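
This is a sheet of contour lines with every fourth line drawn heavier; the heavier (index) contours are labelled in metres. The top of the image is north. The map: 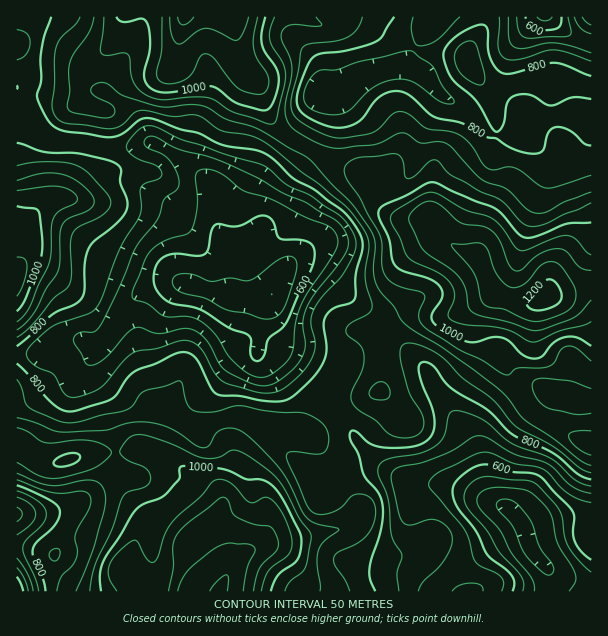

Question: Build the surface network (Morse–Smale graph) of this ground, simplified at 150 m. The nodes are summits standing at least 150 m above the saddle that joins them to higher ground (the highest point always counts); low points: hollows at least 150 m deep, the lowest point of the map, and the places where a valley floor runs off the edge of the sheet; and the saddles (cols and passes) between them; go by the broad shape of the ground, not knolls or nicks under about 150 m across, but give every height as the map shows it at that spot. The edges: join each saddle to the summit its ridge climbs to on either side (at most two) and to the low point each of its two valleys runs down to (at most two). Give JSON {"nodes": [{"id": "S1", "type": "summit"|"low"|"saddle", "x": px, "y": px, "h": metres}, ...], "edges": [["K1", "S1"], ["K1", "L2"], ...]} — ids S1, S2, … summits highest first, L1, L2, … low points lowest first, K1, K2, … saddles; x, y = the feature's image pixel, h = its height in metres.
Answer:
{"nodes": [
{"id": "S1", "type": "summit", "x": 546, "y": 297, "h": 1222},
{"id": "S2", "type": "summit", "x": 191, "y": 591, "h": 1194},
{"id": "S3", "type": "summit", "x": 185, "y": 17, "h": 1169},
{"id": "S4", "type": "summit", "x": 17, "y": 278, "h": 1085},
{"id": "L1", "type": "low", "x": 510, "y": 510, "h": 437},
{"id": "L2", "type": "low", "x": 272, "y": 294, "h": 500},
{"id": "L3", "type": "low", "x": 545, "y": 17, "h": 537},
{"id": "L4", "type": "low", "x": 17, "y": 591, "h": 551},
{"id": "K1", "type": "saddle", "x": 152, "y": 575, "h": 1056},
{"id": "K2", "type": "saddle", "x": 116, "y": 452, "h": 949},
{"id": "K3", "type": "saddle", "x": 306, "y": 146, "h": 913},
{"id": "K4", "type": "saddle", "x": 335, "y": 399, "h": 829},
{"id": "K5", "type": "saddle", "x": 17, "y": 354, "h": 782},
{"id": "K6", "type": "saddle", "x": 447, "y": 578, "h": 690}],
"edges": [["K1", "S2"], ["K1", "L1"], ["K1", "L4"], ["K2", "S2"], ["K2", "L2"], ["K2", "L4"], ["K3", "S1"], ["K3", "S3"], ["K3", "L2"], ["K3", "L3"], ["K4", "S1"], ["K4", "S2"], ["K4", "L1"], ["K4", "L2"], ["K5", "S2"], ["K5", "S4"], ["K5", "L2"], ["K6", "S1"], ["K6", "S2"], ["K6", "L1"]]}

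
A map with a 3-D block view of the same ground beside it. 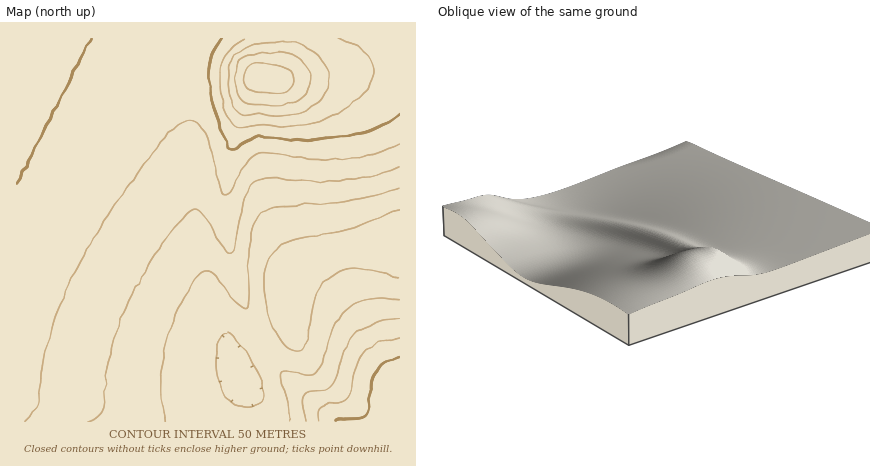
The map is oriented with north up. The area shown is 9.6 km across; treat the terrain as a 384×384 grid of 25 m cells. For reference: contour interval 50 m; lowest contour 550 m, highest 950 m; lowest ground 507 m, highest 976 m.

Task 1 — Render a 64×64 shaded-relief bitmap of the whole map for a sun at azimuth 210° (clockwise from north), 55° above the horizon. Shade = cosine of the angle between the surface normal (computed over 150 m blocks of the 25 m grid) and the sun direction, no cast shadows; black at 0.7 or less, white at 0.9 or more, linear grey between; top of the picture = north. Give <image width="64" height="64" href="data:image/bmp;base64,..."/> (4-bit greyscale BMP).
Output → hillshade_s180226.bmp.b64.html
<image width="64" height="64" href="data:image/bmp;base64,Qk12CAAAAAAAAHYAAAAoAAAAQAAAAEAAAAABAAQAAAAAAAAIAAATCwAAEwsAABAAAAAAAAAAAAAAABEREQAiIiIAMzMzAERERABVVVUAZmZmAHd3dwCIiIgAmZmZAKqqqgC7u7sAzMzMAN3d3QDu7u4A////AJmZqqqqqqqZmYiIiIiIiIiIiIiIiJmrzNy5dURXiaqqmZmaqqqpmZmYiIiIiIiIiIiIiIiImavNy6hlRWiaqquZmZmZmZmZiIiIiIiIiIiIiIiIiImavMy6hlRWiaqqq4iJmZmZmIiIiIiIiIiIiIiIiIiImavMy6dlRWiaqqqqiIiIiIiIiIiIiIiIiIiIiIiIiImavMy5dURWiaqqqqqIiIiIiIiIiIiIiIiIiIiIiIiIiavMy5dURXiaqqqqqoiIiIiIiIiIiIiIiIiIiIiIiIiavMy5dURXiaqqqqmZiIiIiIiIiIiIiIiIiIiIiIiIiZq8y6dURXiZqqqpmYiIiIiIiIiIiIiIiIiIiIiIiIiZq8zKhkRWiZqqqZmIh4mZmIiIiIiIiIiIiIiIiIiIiJq8zLhkRWiZqqqZmId3mZmZmZmIiIiIiIiIiIiIiIiJmrzLl1RWeZqqqZiHd2aZmZmZmZmYiIiIiIiIiIiIiJmrzMp1RWeJqqqZiHdmZpmZmZmZmZmZiIiIiIiIiIiImavMuWVFeJqqqZmId2ZVmZmZmZmZmZmZmIiIiIiIiImavMynVFaJmqqpmId2ZVWZmZmZmZmZmZmZmZiIiIiImZq8y5ZVZ5mqqpmYh3ZlVZmZmZmZmZmZmZmZmZmZiJmZq8zKdVV4mqqqmYh3ZmVVmZmZmZmZmZmZmZmZmZmZmZmrzLllVnmaqqmZiHdmZlWZmZmZmZmZmZmZmZmZmZmZmrzMqGVXiZqqqZmId3ZmVZmZmZmZmZmZmZmZmZmZmZmavMunVWeJqqqZmIh3dmZVmZmZmZmZmZmZmZmZmZmZmaq8y5ZVaJmqqZmYiHd2ZlWZmZmZmZmZmZmZmZmZmZmZq8zKhlZ4maqpmZiId3ZmVZmZmZmZmZmZmZmZmZmZmZmrzMp1VniZqZmZiId3ZmVVmZmZmZmZmZmZmZmZmZmZmqvMuXVXiZmZmZmIh3dmZVWZmZmZmZmZmZmZmZmZmZmavMy4ZWeJmZmZmIiHd2ZlVZmZmZmZmZmZmZmZmZmZmZq8zKhlZ4mZmZmYiId3ZmVVmZmZmZmZmZmZmZmZmZmZqrzLp2VomZmZmZmIiHd2ZmWZmZmZmZmZmZmZmZmZmZmqvMuXZniZmZmZmZiIh3dmZpmZmZmZmZmZmZmZmZmZmau8y5dmeJmZmZmZmYiId3d3mZmZmZmZmZmZmZmZmZmZq8zKhmZ4maqqqpmZmYiIh3eZmZmZmZmZmZmZmZmZmZmrzMqGZ4maqqqqqqmZmYiIiJmZmZmZmZmZmZmZmZmZmqvMuoZniaqqqqqqqqmZmZmZmZmZmZmZmZmZmZmZmZmaq8y6dmeJqqqqqqqqqqqqqZqZmZmZmZmZmZmZmZmZmZqrzLl2aJqqq7u7u7uqqqqqqpmZmZmZmZmZmZmZmZmZmqvMuXZ4mqu7u7u7u7u7u7u7mZmZmZmZmZmZmZmZmZmaq8y5dniaq7u7u7u7u7u7u7uZmZmZmZmZmZmZmZmZmZqrzLl3eaq7u7u7u7u7u7u7u5mZmZmZmZmZmZmZmZmZmqvLuYeJqru7vMzMzMzMzLu7mZmZmZmZmZmZmZmZmZmaq7u5h4mru7vMzMzMzMzMzLuZmZmZmZmZmZmZmZmZmZqru7mIiau7vMzMzMzMzMzMy5mZmZmZmZmZmZmZmZmZmqu7uoiJq7vMzMzMzMzMzMzMmZmZmZmZmZmZmZmZmZmaq7u6mJqrvMzMzMzMzMzMzMuZmZmZmZmZmZmZmZmZmZqru7qYmrvMzMzMzMzMzMzMu5mZmZmZmZmZmZmZmZmZmqu8u5mau8zMzMzMzMzMzMu7mZmZmZmZmZmZmZmZmZmaq7zLqZq8zMzMzMzMzMzMu7uZmZmZmZmZmZmZmZmZmZqrvMuqq8zd3d3MzMzMzMu7u5mZmZmZmZmZmZmZmZmZmqvMzLqrzd3d3dzMzMzMu7u7mZmZmZmZmZmZmZmZmZmaq8zMy7zd7u3d3czMzLu7u7uZmZmZmZmZmZmZmZmZmZqrzN3MzN7u7u3dzMzLu7u7u5mZmZmZmZmZmZmZmZmZqqvN3d3d7v/u7d3MzLu7u7uqmZmZmZmZmZmZmZmZmZmqu83u7t7v//7t3My7u7u7uqqZmZmZmZmZmZmZmZmZmaq8ze7+7v///u3cy7u7u6qqqpmZmZmZmZmZmZmZmZmZqrzd7//////+3cy7u7qqqqqqmZmZmZmZmZmZmZmZmZqqvN7v/////+7cu7qqqqqqqqqZmZmZmZmZmZmZmZmZmqq83e/////+7cuqqqqqqqqpmZmZmZmZmZmZmZmZmZmaqrzd7v/+7u3MupmZmZmZmZmZmZmZmZmZmZmZmZmZmZqqvM3e7u3dzLqYiIiImZmZmZmZmZmZmZmZmZmZmZmZmqq7zN3dzLuqmHd3d3iImZmZmZmZmZmZmZmZmZmZmZmZqqu8zMy6mYh2ZVVmd4iIiIiImZmZmZmZmZmZmZmZmZmqq7u7uph2ZVRERFZneIiIiIiZmZmZmZmZmZmZmZmZmZqqqqmHZERDMzM0RWd3iIiIiJmZmZmZmZmZmZmZmZmZmaqql2QhEiIiIjNFZneIiIiImZmZmZmZmZmZmZmZmZmZmZmGQhABEREiM0Vmd3iIiHeZmZmZmZmZmZmZmZmZmZmZmHZCERERESI0RWZ3d3d3d5mZmZmZmZmZmZmZmZmZmZmYdkMhERESIzRVZnd3d3d3"/>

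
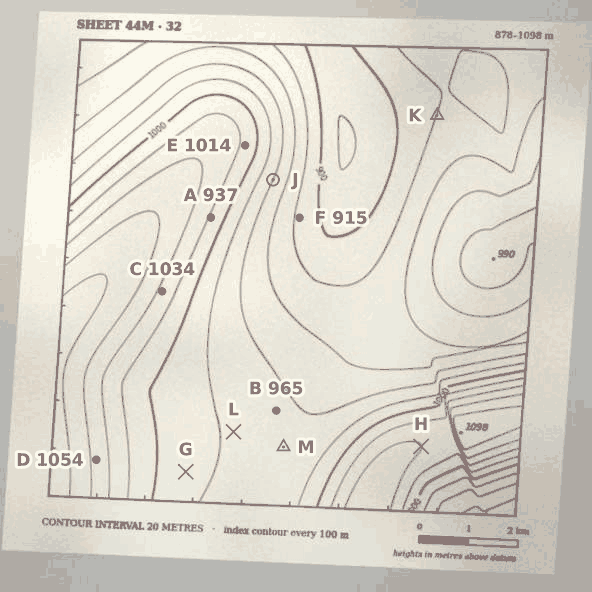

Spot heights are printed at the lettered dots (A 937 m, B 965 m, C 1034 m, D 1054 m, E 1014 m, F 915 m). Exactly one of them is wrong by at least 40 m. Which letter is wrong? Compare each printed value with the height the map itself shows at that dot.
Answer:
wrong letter A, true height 1017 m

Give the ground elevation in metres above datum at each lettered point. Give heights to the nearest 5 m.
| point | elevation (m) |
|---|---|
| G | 985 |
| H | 1040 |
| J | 960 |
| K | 920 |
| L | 975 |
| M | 965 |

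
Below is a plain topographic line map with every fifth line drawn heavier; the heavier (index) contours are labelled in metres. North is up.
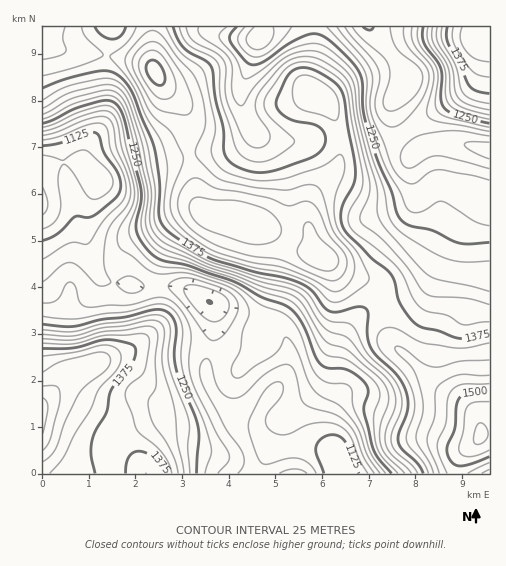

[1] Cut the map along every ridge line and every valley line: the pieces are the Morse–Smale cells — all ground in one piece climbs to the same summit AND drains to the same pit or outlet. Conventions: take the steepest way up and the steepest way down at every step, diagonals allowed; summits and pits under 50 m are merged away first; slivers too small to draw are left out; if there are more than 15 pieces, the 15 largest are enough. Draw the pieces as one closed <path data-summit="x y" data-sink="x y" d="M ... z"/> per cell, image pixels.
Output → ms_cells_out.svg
<path data-summit="43 410" data-sink="338 464" d="M158 340l-16 2-18 11-52 19-30 31 1 71 44 0 21-5 22 0 13 5 116-1 12-24-7-7-10-20-13-4-12-7-17-19-7-20 5-22-11-4z"/><path data-summit="239 218" data-sink="368 27" d="M393 101l-8 18-6 6-39 11 1 18-4 13-22 24-6 11-2 10 1 14 10 29 24 16 31 12 6 7 7 14 21-7 16-10 6-7 18-39 19-31 8-7 16-1 0-52-33-7-15 0-12 2-12 7-20-29-5-11z"/><path data-summit="480 436" data-sink="338 464" d="M384 304l-23 10-13 16-7 15-3 11 0 35-10 26 0 17 8 23-11-7-13-4-42 4-10 24 196-1 4-15 21-22-1-15-4-7-12-12-31-18-22-24-18-15-3-7-3-26z"/><path data-summit="155 72" data-sink="43 204" d="M151 26l-109 1 1 144 10-6 18-4 14 5 11 13 7 0 32-14 54-10-2-42-4-7-20-20-10-19z"/><path data-summit="155 72" data-sink="260 37" d="M312 26l-160 1 1 40 10 19 20 20 4 7 3 41 35-3 11-4 11-7 7-9 11 7 21 4 14 0 40-7-10-28-16-13-7-10 6-28z"/><path data-summit="43 410" data-sink="43 204" d="M71 161l-18 4-11 6 1 232 29-31 52-19 15-10 13-12 7-16-2-29-25 0-25-4-5-3-9-11-5-16-5-29 14-44-12-13z"/><path data-summit="239 218" data-sink="338 464" d="M267 228l-2 0 13 13 2 8-10 51-9 22 16 6 9 10 2 8 0 18-7 18-21 30-2 5 0 13 6 12 7 8 41-4 13 4 9 5-6-21 0-17 10-26 0-35 4-14 8-16 11-12 24-11-6-13-6-7-31-12-47-30z"/><path data-summit="480 436" data-sink="368 27" d="M489 202l-11 0-12 8-19 31-18 39-6 7-16 10-22 7 3 28 5 13 18 15 22 24 31 18 12 12 5 10 0 10 9-1z"/><path data-summit="489 42" data-sink="368 27" d="M475 26l-105 1 38 51-2 7-13 16 0 11 8 17 17 23 12-7 12-2 15 0 33 6 0-106-13-4z"/><path data-summit="239 218" data-sink="260 37" d="M254 131l-7 9-11 7-11 4-36 4 6 23 1 19 5 12 10 6 26 2 27 10 31 14 23 15-11-36 1-15 7-14 22-24 4-13-1-18-54 6-21-4z"/><path data-summit="239 218" data-sink="43 204" d="M188 156l-53 9-28 13-10 1-4 16-9 21-1 9 8 37 6 12 5 5 30 7 26 0 4-27 13-25 19-17 13-4-6-4-4-7-2-24z"/><path data-summit="239 218" data-sink="209 302" d="M207 214l-9 1-23 19-13 25-4 27 18 0 12 4 28 16 45 15 12-35 7-37-1-5-10-13-14-8-23-7z"/><path data-summit="155 72" data-sink="368 27" d="M369 26l-56 1 0 29-6 28 7 10 16 13 10 29 39-11 6-6 7-18 16-21-7-14z"/><path data-summit="480 436" data-sink="338 464" d="M264 322l-4 2-1 5 2 16-18 19-15-9-17-6-6 17 4 19 8 14 12 12 12 7 13 4 3 4 3-14 21-30 7-18 0-18-2-8-9-10z"/><path data-summit="43 410" data-sink="209 302" d="M176 286l-18 1 0 32-6 12-11 11 17-2 41 6 10 3 6-26-3-19-24-14z"/>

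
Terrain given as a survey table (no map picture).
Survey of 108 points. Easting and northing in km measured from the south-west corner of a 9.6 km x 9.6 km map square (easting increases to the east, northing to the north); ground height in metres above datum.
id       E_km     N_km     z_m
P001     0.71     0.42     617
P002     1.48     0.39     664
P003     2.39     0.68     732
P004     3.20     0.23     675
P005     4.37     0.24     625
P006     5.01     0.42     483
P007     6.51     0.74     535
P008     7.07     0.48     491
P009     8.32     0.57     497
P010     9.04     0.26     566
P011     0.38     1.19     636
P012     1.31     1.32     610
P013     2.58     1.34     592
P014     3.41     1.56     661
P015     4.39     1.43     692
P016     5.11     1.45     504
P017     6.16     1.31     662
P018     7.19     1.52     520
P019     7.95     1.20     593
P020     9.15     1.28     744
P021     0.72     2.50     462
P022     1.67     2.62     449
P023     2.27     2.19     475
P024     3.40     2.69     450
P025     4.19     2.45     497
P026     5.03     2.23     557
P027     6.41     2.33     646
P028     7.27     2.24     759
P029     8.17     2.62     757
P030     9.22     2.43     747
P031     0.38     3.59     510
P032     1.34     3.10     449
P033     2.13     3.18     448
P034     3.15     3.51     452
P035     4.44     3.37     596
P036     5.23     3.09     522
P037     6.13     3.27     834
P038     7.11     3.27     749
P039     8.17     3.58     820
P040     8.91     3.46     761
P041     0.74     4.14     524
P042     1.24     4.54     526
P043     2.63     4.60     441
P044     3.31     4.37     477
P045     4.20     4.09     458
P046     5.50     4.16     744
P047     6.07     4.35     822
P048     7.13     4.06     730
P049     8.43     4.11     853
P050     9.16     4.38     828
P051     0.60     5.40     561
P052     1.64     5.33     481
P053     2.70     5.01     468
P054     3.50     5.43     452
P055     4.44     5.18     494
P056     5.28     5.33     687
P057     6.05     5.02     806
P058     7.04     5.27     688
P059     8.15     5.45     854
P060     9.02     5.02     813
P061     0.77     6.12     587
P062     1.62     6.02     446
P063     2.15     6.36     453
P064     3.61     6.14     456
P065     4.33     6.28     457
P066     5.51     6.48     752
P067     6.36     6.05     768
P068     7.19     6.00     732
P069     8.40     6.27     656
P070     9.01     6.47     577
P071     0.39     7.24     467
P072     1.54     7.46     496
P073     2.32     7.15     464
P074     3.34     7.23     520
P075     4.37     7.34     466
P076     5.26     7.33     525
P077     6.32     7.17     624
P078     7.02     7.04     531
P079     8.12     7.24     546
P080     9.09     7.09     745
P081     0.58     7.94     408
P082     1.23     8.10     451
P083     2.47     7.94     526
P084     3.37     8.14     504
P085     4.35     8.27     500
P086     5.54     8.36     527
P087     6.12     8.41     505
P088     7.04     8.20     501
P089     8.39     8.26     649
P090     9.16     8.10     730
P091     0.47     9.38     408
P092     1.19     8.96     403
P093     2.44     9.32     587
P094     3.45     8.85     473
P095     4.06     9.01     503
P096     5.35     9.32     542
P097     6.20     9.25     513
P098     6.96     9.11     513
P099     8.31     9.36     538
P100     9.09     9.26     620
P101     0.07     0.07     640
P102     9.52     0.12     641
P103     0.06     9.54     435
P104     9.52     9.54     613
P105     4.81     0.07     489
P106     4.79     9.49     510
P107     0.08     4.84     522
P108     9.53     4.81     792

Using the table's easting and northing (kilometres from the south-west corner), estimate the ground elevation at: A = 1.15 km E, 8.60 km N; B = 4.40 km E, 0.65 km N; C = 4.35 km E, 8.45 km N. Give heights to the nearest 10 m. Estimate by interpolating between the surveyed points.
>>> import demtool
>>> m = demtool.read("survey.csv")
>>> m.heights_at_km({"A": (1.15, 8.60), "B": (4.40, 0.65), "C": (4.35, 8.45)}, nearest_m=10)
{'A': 440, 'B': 620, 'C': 500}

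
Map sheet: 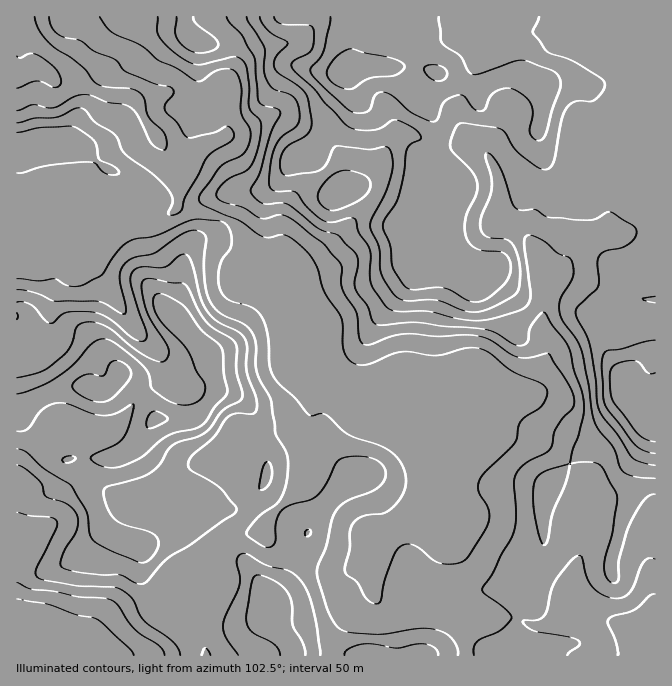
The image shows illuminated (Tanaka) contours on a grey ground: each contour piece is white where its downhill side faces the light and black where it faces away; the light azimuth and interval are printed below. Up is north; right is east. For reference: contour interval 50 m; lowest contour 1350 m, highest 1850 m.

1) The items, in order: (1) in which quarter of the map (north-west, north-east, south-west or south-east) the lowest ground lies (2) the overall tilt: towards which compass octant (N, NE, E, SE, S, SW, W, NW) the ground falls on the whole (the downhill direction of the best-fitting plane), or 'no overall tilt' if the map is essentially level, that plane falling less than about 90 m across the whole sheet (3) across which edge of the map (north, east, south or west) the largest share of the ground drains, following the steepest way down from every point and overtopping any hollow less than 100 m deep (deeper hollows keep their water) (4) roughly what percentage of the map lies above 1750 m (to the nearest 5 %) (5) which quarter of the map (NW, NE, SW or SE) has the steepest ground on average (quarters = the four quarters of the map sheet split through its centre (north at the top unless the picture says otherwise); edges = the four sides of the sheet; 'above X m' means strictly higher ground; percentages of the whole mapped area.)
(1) The lowest ground is in the north-west quarter.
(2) Overall the map slopes down towards the south-west.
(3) Most of the ground drains across the western edge.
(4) Ground above 1750 m makes up about 10 % of the sheet.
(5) The steepest ground, on average, is in the north-west quarter.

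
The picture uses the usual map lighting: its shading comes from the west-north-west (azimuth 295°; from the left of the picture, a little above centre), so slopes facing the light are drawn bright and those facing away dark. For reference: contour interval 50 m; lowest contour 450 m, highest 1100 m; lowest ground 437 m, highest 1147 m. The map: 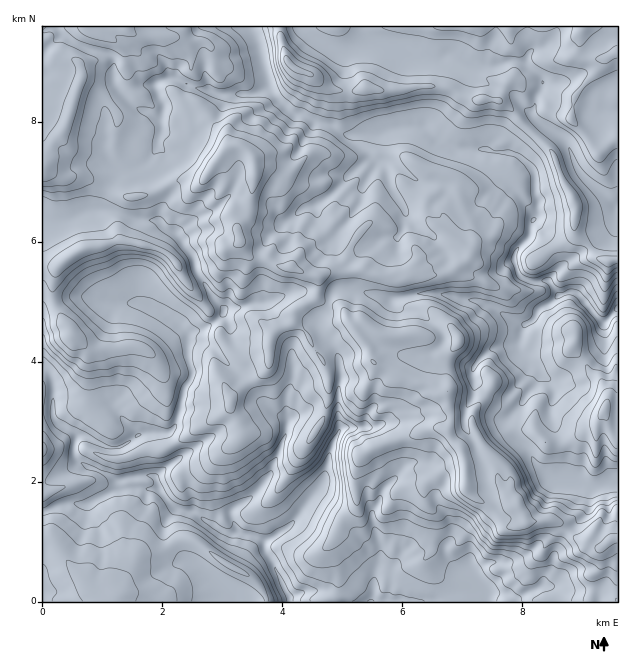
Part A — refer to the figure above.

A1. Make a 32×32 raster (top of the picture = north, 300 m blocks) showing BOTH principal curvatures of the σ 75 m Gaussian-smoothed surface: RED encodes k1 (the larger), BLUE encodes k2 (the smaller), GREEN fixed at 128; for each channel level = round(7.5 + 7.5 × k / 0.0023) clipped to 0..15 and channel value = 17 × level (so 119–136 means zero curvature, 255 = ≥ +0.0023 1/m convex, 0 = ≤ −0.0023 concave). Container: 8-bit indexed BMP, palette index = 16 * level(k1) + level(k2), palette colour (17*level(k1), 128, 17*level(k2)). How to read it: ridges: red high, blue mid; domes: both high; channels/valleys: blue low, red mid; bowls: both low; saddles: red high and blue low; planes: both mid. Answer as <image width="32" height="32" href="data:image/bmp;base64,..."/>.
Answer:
<image width="32" height="32" href="data:image/bmp;base64,Qk02CAAAAAAAADYEAAAoAAAAIAAAACAAAAABAAgAAAAAAAAEAAATCwAAEwsAAAABAAAAAAAAAIAAABGAAAAigAAAM4AAAESAAABVgAAAZoAAAHeAAACIgAAAmYAAAKqAAAC7gAAAzIAAAN2AAADugAAA/4AAAACAEQARgBEAIoARADOAEQBEgBEAVYARAGaAEQB3gBEAiIARAJmAEQCqgBEAu4ARAMyAEQDdgBEA7oARAP+AEQAAgCIAEYAiACKAIgAzgCIARIAiAFWAIgBmgCIAd4AiAIiAIgCZgCIAqoAiALuAIgDMgCIA3YAiAO6AIgD/gCIAAIAzABGAMwAigDMAM4AzAESAMwBVgDMAZoAzAHeAMwCIgDMAmYAzAKqAMwC7gDMAzIAzAN2AMwDugDMA/4AzAACARAARgEQAIoBEADOARABEgEQAVYBEAGaARAB3gEQAiIBEAJmARACqgEQAu4BEAMyARADdgEQA7oBEAP+ARAAAgFUAEYBVACKAVQAzgFUARIBVAFWAVQBmgFUAd4BVAIiAVQCZgFUAqoBVALuAVQDMgFUA3YBVAO6AVQD/gFUAAIBmABGAZgAigGYAM4BmAESAZgBVgGYAZoBmAHeAZgCIgGYAmYBmAKqAZgC7gGYAzIBmAN2AZgDugGYA/4BmAACAdwARgHcAIoB3ADOAdwBEgHcAVYB3AGaAdwB3gHcAiIB3AJmAdwCqgHcAu4B3AMyAdwDdgHcA7oB3AP+AdwAAgIgAEYCIACKAiAAzgIgARICIAFWAiABmgIgAd4CIAIiAiACZgIgAqoCIALuAiADMgIgA3YCIAO6AiAD/gIgAAICZABGAmQAigJkAM4CZAESAmQBVgJkAZoCZAHeAmQCIgJkAmYCZAKqAmQC7gJkAzICZAN2AmQDugJkA/4CZAACAqgARgKoAIoCqADOAqgBEgKoAVYCqAGaAqgB3gKoAiICqAJmAqgCqgKoAu4CqAMyAqgDdgKoA7oCqAP+AqgAAgLsAEYC7ACKAuwAzgLsARIC7AFWAuwBmgLsAd4C7AIiAuwCZgLsAqoC7ALuAuwDMgLsA3YC7AO6AuwD/gLsAAIDMABGAzAAigMwAM4DMAESAzABVgMwAZoDMAHeAzACIgMwAmYDMAKqAzAC7gMwAzIDMAN2AzADugMwA/4DMAACA3QARgN0AIoDdADOA3QBEgN0AVYDdAGaA3QB3gN0AiIDdAJmA3QCqgN0Au4DdAMyA3QDdgN0A7oDdAP+A3QAAgO4AEYDuACKA7gAzgO4ARIDuAFWA7gBmgO4Ad4DuAIiA7gCZgO4AqoDuALuA7gDMgO4A3YDuAO6A7gD/gO4AAID/ABGA/wAigP8AM4D/AESA/wBVgP8AZoD/AHeA/wCIgP8AmYD/AKqA/wC7gP8AzID/AN2A/wDugP8A/4D/AIaHl4iYl5eYhod2hfiQpMXHl4SGhoaGh3WFlaWWhbaWhpiYh4eHdoeGhMX4o4Col5eHhYeXqIZ2lKeolXR0xpWWp5iHh5iHdYT31qWQtsm4mId1hoeohnSTgYPHk6a3p6eXhoaHmJXH+KVykZGlhre4l3WGdpZ1k5botpOU1cnHloeFh5eHlaSRgJS4qINzhte2k5Z1p4VjpsjI9vi0tbejgnKVmJeloYSWg5PXl4KDpPeCx6a3o8fml+ikpoWDxrbY2KRyhHHJppeYlJHmhGCD9oaUl6eS+YWn12JidIOCtYOAw9akgqOmuKiXccXYgJT4hnWFhXP3hei2gHV1tYTpoubCsuf4w4K3yKimoPmjoPv4toaFlefGpYClx5bGtaWAk8imcoGS2JOmuMmQt/hwoJC0t8bolMVypdiEp7emkqiol4WXuKCnp8eWhHOD9ZC4pYWFdNWjtHWEt4SWt8eThpV1doa4oqaH2ISFhZbGsdqVh4an6aPEpZSmhXZ114KEpoZ1hre2cciVpNiUdceRlaa4t5bGgsXZlHWEhcW2crfIt6e32IWStpWW6IOE6IKWyIV1dsWTsIR0hae3taOi6se1yMimlXS2pobYg7WVhLamt6e3pfqlhIWGl+mks7Lol3WFhYV0dMOEt8fXpnW26ceVppTnt6eUg5O4+6Oww5RzdXV1hYPVw3Kic5XGpcWVg2KT1qOAgKK3gZDDoNG1dGR2d3aEtvWxpbd0goLFcnKTxrOwkaXW+OXhoICF49bHZYVkY2P4kMeWp7X458fGx8emt6fHuLaDoOijtZX3hef458X29tSQucnHpoW3dYaVhnWnl4aop5aQ2MWV5bV2hJWWyKaDcZWVxqd0hZaWhbeWlZWEl4eXt6STleiFdnaFdXSSg3SXhZW4t4aEhIaYlbiGdJeIh4eYp2F295WGhIWFlsjItpa2lYTGdKiFg5Z1p4SWmIeXhoemgoX5k4TIyLeWhnaGptfGhseVp5aWhIaWlpWVt7iWhqhx5rOBpqiGdXaHh4d2dOiGx6eVxqe4pYaW2LeWhYaWg3P3gLeVlqeGhoeHhod1lem4qLeluJWElpaVhISFdYV15sNwx7eGx4WGmJeFl4ekx4WXhpOAkXR0dIV2hpV1ZNajofiWh4bHhYaWlYSnuLaUxpWAgpaXloWEdGR1t9jnpJSmx3aHh6e2lZS1gsWhgJKhcLOn59Xo+Pf39+e2pbWnhHW2loaGh8iEppaUg8e3uZaA+fjog5aWdXWFhYaFlZaTloSmlpa2koKml4WnlriohYD4dIJ0hYZ2doZ2dYaWlpWWt5anhZO3t6inp6ektJSCo/RzlaeGlpaXpramt6aXl4W3loY="/>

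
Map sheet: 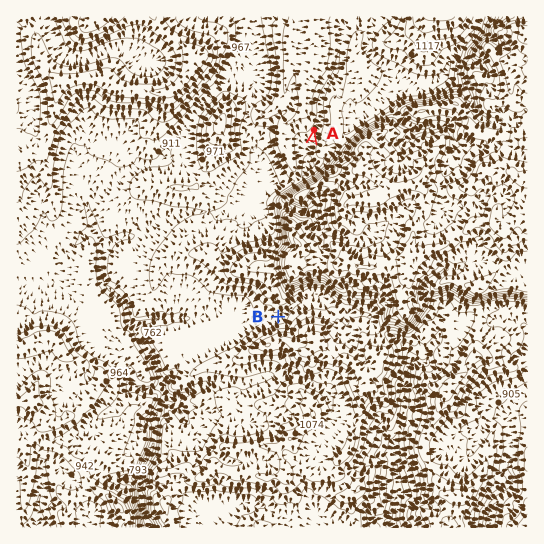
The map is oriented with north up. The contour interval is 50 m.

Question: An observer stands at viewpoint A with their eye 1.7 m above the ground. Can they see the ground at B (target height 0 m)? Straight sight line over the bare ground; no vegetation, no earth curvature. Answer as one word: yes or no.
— no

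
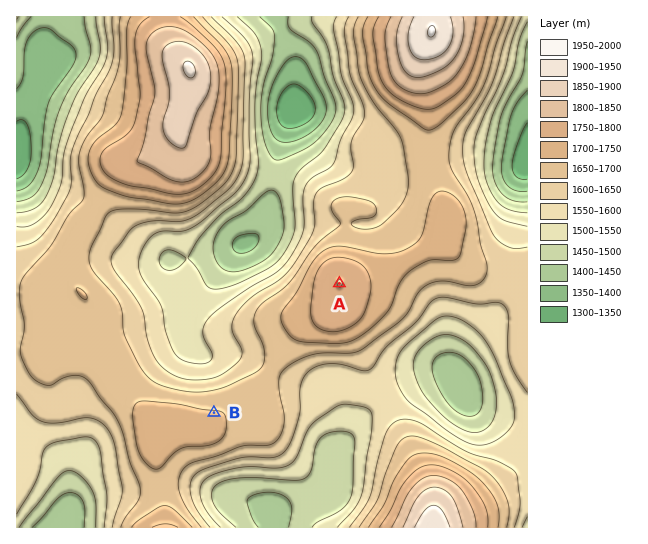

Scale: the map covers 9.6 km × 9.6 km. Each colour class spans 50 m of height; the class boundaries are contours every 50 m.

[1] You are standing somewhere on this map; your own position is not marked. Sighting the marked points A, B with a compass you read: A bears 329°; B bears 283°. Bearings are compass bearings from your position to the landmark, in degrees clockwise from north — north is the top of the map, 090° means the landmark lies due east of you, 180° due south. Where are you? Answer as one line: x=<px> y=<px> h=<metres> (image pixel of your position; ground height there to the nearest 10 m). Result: x=450 y=467 h=1740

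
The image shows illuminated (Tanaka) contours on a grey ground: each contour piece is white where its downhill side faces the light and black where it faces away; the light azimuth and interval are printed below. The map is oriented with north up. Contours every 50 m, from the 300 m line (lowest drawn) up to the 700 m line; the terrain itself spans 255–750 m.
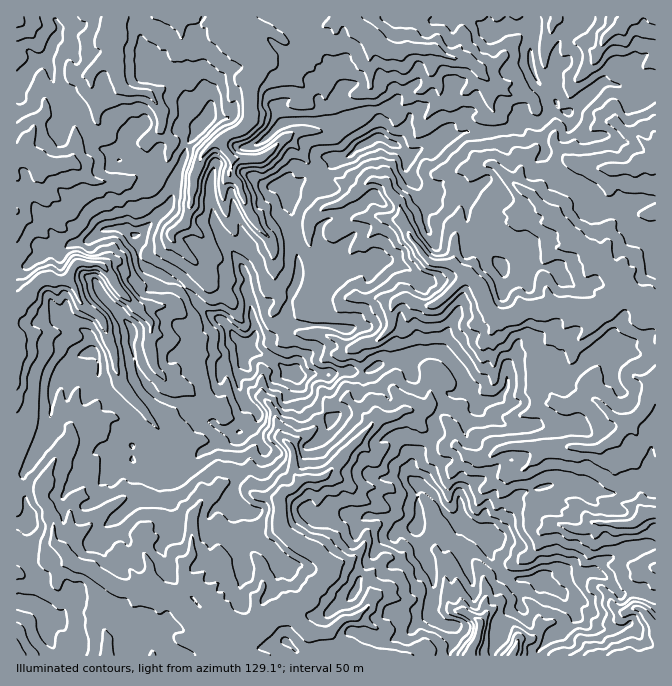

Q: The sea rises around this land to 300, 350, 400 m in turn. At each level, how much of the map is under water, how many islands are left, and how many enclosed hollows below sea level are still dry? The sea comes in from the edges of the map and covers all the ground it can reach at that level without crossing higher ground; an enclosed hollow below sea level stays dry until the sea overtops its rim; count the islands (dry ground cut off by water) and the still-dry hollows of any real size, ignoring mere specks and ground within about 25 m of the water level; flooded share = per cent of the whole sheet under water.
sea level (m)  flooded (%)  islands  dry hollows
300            11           0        0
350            28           0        0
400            50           0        0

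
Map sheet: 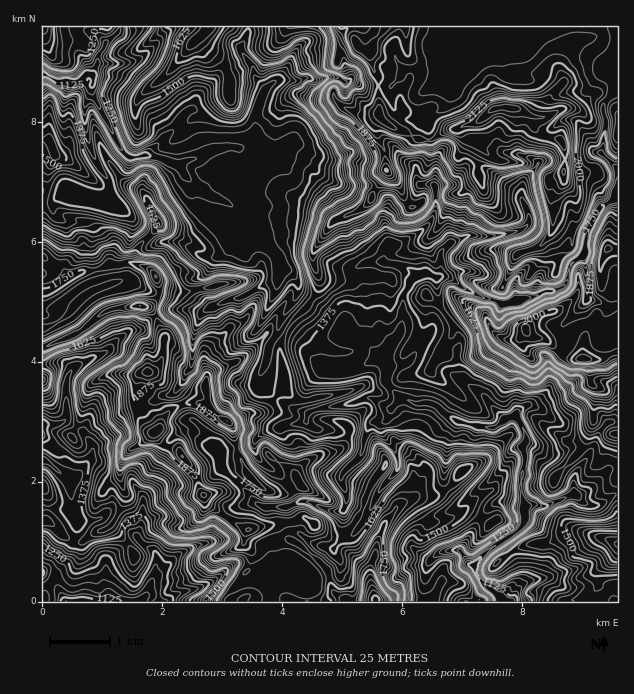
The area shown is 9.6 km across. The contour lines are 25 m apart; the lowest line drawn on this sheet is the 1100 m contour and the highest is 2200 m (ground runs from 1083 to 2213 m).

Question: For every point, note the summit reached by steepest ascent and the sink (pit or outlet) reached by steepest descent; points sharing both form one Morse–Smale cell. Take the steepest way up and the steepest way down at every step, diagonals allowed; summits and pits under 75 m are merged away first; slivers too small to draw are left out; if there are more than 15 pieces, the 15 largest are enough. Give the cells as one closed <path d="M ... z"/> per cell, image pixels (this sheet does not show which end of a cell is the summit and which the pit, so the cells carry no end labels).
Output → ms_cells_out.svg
<path d="M617 26l-260 1-1 16 3 5 11 6 2 12 6 10 2 41 2 3-4 7 0 9 6 12 3 24-13 20-4 9-11 9-24 10-17 23-4 9 0 12 6 15-2 10-9 15-21 23 0 3 16 13 5 11 13 12 10 5 15 0 35-13 5 6-1 17 7 10 8 7 15 6 17 0 22 16 15 5 24 3 10-8-26-30-19-14-1-25-32-14 6-9 2-18 4-7-2-24 3-3 12 2 15 12 34 14 9 0 27-8 8-4 9 0 13-7 6-21 13-11 1-18 12-24 20-16 0-26-16-16 4-24-3-23 11-15 4-3z"/><path d="M287 329l-8 20 6 27 0 11-9 10 16 11 15 5 1 4-3 5-19 3-23 7-8 9 1 15 6 6 22 16 15 24 11 0 19 8 14 0 2 6 13 12-5 6-10 5-9 11-17-5-22-13-11 2 6 6 14 8 23 22 6 21 13 11 76 0 4-34 11-14 18-4 5 1 23-37 10-10 13-2 12 4 7-1-5-13 5-29 0-9-3-6 4-7-1-9-10-16-10 3-11 9-16-2-20-4-25-18-17 0-15-6-8-7-7-10 1-17-5-6-35 13-21-1-17-16-5-11z"/><path d="M356 26l-106 0-8 19 0 7 10 14 4 13 10 11-10 19-1 24-3 8-8 7-23 0-15 6-6-19 0-18-6-7-4 0-42 44 31 12 7 11 10 9 13 10 24 10 12 9 9 10 7 13 15 15 4 15 12 6 6 11-2 13-16 23 0 4 7 4 4-7 18-18 9-15 2-10-6-15 0-12 4-9 17-23 24-10 11-9 4-9 13-20-3-24-6-12 0-9 4-7-2-3-2-41-4-6-4-16-11-6-3-5z"/><path d="M583 257l-11 7-5 18-4 5-54 17-9 0-18-6-16-8-15-12-12-2-3 3 2 24-4 7-2 18-6 9 32 14 1 25 19 14 24 28 4 1 9-3 10 16 1 11 21 11 10 0 11-5 7 0 11 11 17-33 5-5 10-1 0-33-2-2-12-4-12 0-6 2-11-1-37 23-8-1 8-4 10-10 1-28 17-17-4-21 24-25 0-24z"/><path d="M248 26l-128 1-2 4-13 12-1 6-5 5-1 10-6 11 0 18 28 55 8 8 6 2 14-3 42-45 4 0 6 7 0 18 6 19 15-6 23 0 8-7 3-8 1-24 10-19-10-11-4-13-10-14 0-7 4-8z"/><path d="M155 432l-15 12-7 4-10 11-3 9 0 12 4 10 0 11-7 16 5 3 19 23 11 7 4 5-2 22-8 20-5 4 26 1 11-9 15-3 18-8 19-16 8-3 15 5 18 0 2-4-1-18 12-12-4-6-6-4-27 6-38-24-11-20-4-17-18-20-12-3z"/><path d="M506 502l-13 2-10 10-23 37-5-1-15 2-11 10-5 15 0 25 78 0-1-4 18-16 1-8-2-9-17-24 14-8 7-7 3-6 0-13z"/><path d="M617 494l-18 10-12 0-15-10-25 12-21 0-1 14-3 6-7 7-14 8 13 18 6 15-1 8-18 18 2 2 114 0z"/><path d="M281 269l-4 12-8 1-27 16-12 1-18 7-11 9-9 28 0 21-16 27 6 13 21 0 12 10 14 8 4 0 17-9 10 0 10-7 6-9-15-12-1-9 7-16 1-14 8-10 3-12 17-26 2-9-1-9-5-6z"/><path d="M182 406l-12 4-4 4-10 18 0 4 8 10 12 3 13 14 7 12 2 11 6 9 2 7 3 4 38 24 30-6 7 9 11-1 22 13 17 5 9-11 6-1 8-7 1-3-13-12-2-6-14 0-19-8-11 0-15-24-24-18-5-9-1-8-4 3-32 6-6-7-6-13-20-17z"/><path d="M92 94l-6 9 0 27 7 26 15 24 2 21 5 5 7 3 35 35 24-2 21 14 19 0 15-16 0-5-10-13-10-11 0-12-20-13-20-22-27-9-15 3-6-2-8-8z"/><path d="M68 192l-7 4-7 6-2 8 4 6 10 9-2 13-10 26 7 4 9 10 7-4 18-4 14-6 24-1 16 6 7 7 3 18 16 6 6 8 21 4 10-5-14-16 0-12 9-6 8-16-13-1-21-14-24 2-35-35-7-3-6-8-9 4z"/><path d="M43 488l-1 113 98 1 6-5 8-20 0-25-12-8-13-18-13-10-9 12-13 5-9 7-15 0-20-18-5-2 3-24z"/><path d="M155 317l-4 1-11 11-10 1-5 4-18 18-30 13-9 11-4 44 18 11 10 17 1-6 8-8 11-4 13-16 13-5-2-28 4-7 15-4 5-7 4-11 0-18z"/><path d="M91 74l-15 8-18 0-14-8-2 1 0 115 10 4 16-2 33 10 9-4 0-14-17-28-6-18-3-20 2-15 6-10 1-9 0-8z"/>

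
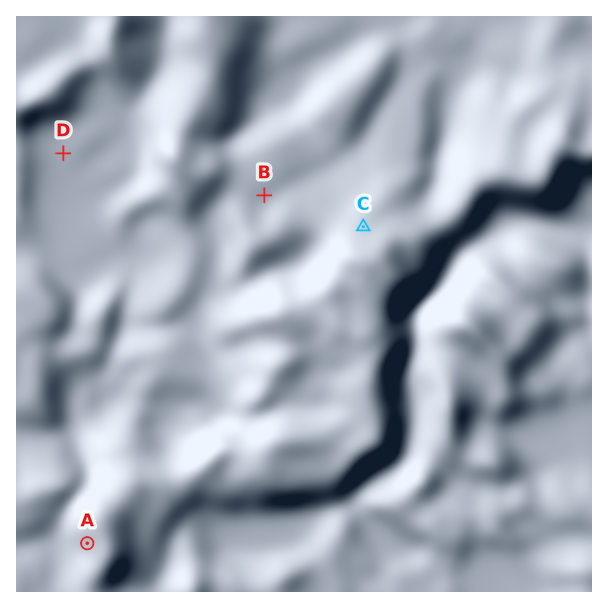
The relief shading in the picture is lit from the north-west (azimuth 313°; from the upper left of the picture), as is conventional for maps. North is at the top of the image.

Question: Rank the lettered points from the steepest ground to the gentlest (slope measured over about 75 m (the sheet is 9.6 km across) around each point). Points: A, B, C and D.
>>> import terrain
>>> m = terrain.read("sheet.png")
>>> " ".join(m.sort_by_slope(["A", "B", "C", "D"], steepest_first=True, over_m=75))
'A C B D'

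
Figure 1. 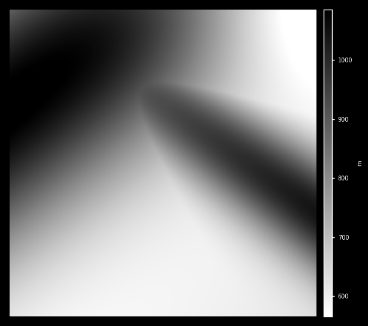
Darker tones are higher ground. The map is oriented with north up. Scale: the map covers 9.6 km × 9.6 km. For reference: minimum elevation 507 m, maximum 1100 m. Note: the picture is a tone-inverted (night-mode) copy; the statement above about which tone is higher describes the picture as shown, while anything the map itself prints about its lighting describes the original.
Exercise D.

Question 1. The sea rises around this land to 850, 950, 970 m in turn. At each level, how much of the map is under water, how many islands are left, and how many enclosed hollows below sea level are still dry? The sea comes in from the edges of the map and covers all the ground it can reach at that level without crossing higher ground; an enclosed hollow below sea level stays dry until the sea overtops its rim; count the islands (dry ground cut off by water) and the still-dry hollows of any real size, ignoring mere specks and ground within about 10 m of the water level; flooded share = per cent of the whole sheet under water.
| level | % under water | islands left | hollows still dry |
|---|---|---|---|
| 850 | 61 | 0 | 0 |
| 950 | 76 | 0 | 0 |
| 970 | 80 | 0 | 0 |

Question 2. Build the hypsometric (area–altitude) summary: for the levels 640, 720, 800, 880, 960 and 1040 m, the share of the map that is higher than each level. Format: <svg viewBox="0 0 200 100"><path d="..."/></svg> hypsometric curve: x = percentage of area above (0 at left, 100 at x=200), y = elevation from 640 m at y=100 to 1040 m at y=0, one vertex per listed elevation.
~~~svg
<svg viewBox="0 0 200 100"><path d="M141 100l-30-20-21-20-21-20-25-20-27-20"/></svg>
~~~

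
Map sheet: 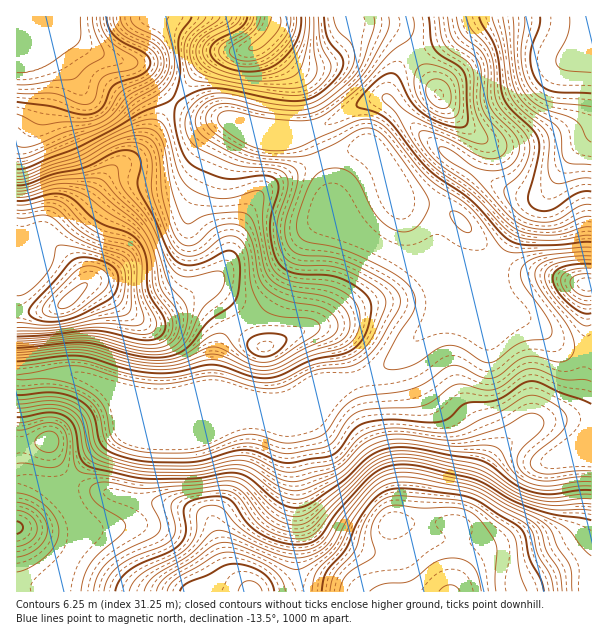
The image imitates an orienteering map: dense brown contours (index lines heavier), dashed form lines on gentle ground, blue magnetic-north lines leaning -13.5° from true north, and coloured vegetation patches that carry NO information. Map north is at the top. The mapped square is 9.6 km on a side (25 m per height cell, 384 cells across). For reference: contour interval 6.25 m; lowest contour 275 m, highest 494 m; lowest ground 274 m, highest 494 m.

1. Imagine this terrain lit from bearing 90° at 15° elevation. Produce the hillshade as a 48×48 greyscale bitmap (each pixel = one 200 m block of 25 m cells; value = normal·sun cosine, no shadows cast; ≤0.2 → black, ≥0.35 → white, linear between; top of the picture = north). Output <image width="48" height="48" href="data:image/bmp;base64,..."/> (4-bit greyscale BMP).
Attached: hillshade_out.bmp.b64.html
<image width="48" height="48" href="data:image/bmp;base64,Qk32BAAAAAAAAHYAAAAoAAAAMAAAADAAAAABAAQAAAAAAIAEAAATCwAAEwsAABAAAAAAAAAAAAAAABEREQAiIiIAMzMzAERERABVVVUAZmZmAHd3dwCIiIgAmZmZAKqqqgC7u7sAzMzMAN3d3QDu7u4A////AGZmVDMzMzRWZVaJhkIkVWZlVWeIh3iamHdmVDM0QzNFVWeIdkIkVWZVVWeId4mZiHd2ZUREREM0RWeIdkMjRWZVVWd3eJmYh3iHZVREVEMzRniIdkISNFZlVmZ3eJqYd4iYdlVVVUMjVoiIdjEBJFZmZmZ3eaqYd4mYdlVVVEM0V4mYdTEAEkZmZmZ4iZmYd4iYZlVVVDM1aJqZdTEAAUZmZmeJmZmHZnh3ZVVWVURFaJqpdTEAADVmZniau6hlVXdmVVVmZVVVV5qpdUMQACVmd3iry5dlVWZmZmd3dmZURYqpdVQgACRniIiry5dlVWZniYiIdmZUNGiYZVUxABRniIiaqpdmZlVovLqYdmZURFeHZVVCESRniHd3iIh2ZlVpztuHZmZlVFZ3ZVUzM0Vnd2VWZ3h3ZlVpztuGZmZmZlZmZlQzRVZnZlVVVmd3d1RYvcp2ZmZmZmZmZmVERWZmZVVVVWd3d1VXq6l2ZmZmZmZmZmZUVWZmVVVVVVZ3d1VniIdmZmZmZmZmZmZlVmZVVVZlRFZ3ZmZnd2ZVVmd2ZURXiHZmZmZVVVZ2RFZ3ZmZmZVRERWeHVDNYmYdmd2ZVVWd2RFZ2Znd3ZTIjRnmYUyNYqpd3iHZlVWd2VFZmVXd3ZTIjV5qoZDRXiYiJmYdmVWdmVVZlVWZ3dlREaKu5dVVWd3iJqph2ZmZmVVVURVVXiHZmiaupdmZmZneJmpiHZmZmZlVDRERFiYd4mqqYd3d3ZmeImZiIdmZmZlQzNEQ0Z4iau6h3d4h3dmd4iIiIdmZmZVMiNFQzRnmsy5dmeImYd2Z3iIiHZmZmVUISNGVDNXis3KhlZ5qph2Z3iId2ZmZmVEMjRWZURXibzbhlVoq6h2Z3d3dmZmZmZUREVWZVZ3iJzclkRoq7l2Z3dmZmZmZndmVVVWZniId5vclkRXq7mHZmZlVmZlZ4mHZlVVZomYd5vLhlVnmrqHZmZVVnZlaKqYZURVVomIiJq6hmZmiaqHZmVVVnZmirqYZURURXiIiZmph2ZmaJqXZlVVZ3d3mqmHdlVTM1d4iYmZh3ZlZ5qYdlVVZ3iJqYh3dlVSIkVmeIial3ZmZomYdlVVZ4mZh3d4h2ZTIjM0V3mql3d3Znd3ZlVWeaqXZWeJmHZlQzMiNXiqmHeId2ZVVVVnirp1RWeZmYdmVEMyI1eaqIiIdmZVVVVoqqdURniZmYd3ZVVDIkaJmZiHZmZmVUVpqXVFaImZmId3ZmZkISRomZh2VVVndlV4hkNHmZmZiHd2ZndkISNWeZhlRFVomYd3ZCNpq6qph2ZmZndkMzM0V3dURFV4qqmHUyR5u7u6h2ZmVWZUREMiNFVEVmZ4mqqXUzV5q7y6h2ZmZVVVVVMQAjM0Z4iImaqoZVZ4mszKh2ZmZlVVVUMQABI0aJmZmJmYdmeIirzKh2ZmZmZUQzMhABI0V5q7qIiYd3iYiau5h2ZmZmZTIjRDIiIyNHrNuHeIh4mZmZqph3ZmZmZCETRVQzMyEmreyHeIh4mqmZmZh3Zg=="/>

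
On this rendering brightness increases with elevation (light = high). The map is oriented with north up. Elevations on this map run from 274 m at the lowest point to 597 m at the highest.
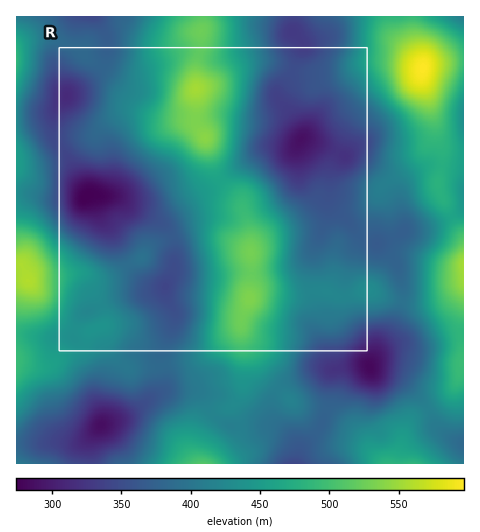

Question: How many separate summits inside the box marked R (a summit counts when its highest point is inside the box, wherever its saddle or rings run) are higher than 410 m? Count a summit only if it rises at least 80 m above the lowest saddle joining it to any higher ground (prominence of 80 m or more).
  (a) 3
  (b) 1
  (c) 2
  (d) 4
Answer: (b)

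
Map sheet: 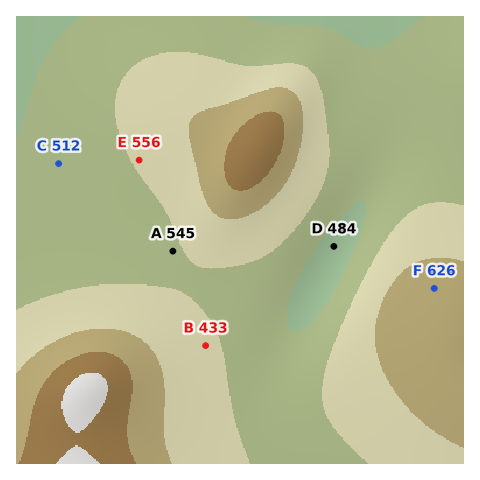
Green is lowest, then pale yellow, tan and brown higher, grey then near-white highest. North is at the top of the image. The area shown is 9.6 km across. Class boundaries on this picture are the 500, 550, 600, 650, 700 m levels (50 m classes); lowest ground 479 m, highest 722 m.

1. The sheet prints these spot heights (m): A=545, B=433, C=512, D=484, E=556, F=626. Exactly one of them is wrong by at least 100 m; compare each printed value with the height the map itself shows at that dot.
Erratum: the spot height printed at B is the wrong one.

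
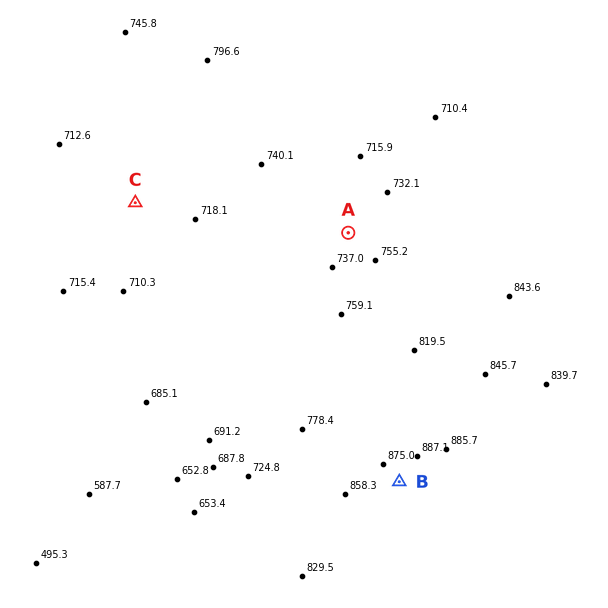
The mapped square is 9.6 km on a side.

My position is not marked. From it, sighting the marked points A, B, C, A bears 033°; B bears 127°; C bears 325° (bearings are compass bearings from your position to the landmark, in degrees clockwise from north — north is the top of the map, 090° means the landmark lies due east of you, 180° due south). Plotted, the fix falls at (256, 374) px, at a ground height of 730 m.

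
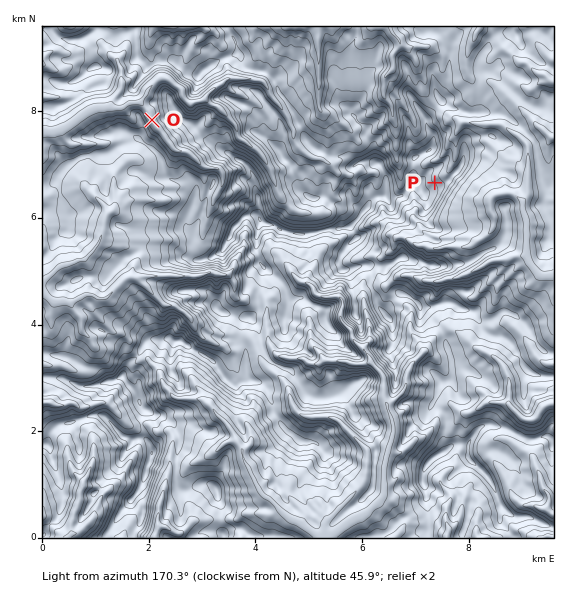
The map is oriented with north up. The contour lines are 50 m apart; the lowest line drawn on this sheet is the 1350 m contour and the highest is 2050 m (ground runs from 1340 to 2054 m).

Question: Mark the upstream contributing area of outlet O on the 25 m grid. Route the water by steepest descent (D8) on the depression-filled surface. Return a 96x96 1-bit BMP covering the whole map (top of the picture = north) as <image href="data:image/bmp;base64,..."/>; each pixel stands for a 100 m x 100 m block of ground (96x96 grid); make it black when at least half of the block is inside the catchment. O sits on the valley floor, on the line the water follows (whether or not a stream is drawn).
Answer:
<image width="96" height="96" href="data:image/bmp;base64,Qk2+BAAAAAAAAD4AAAAoAAAAYAAAAGAAAAABAAEAAAAAAIAEAAATCwAAEwsAAAIAAAAAAAAA////AAAAAAAAAAAAAAAAAAAAAAAAAAAAAAAAAAAAAAAAAAAAAAAAAAAAAAAAAAAAAAAAAAAAAAAAAAAAAAAAAAAAAAAAAAAAAAAAAAAAAAAAAAAAAAAAAAAAAAAAAAAAAAAAAAAAAAAAAAAAAAAAAAAAAAAAAAAAAAAAAAAAAAAAAAAAAAAAAAAAAAAAAAAAAAAAAAAAAAAAAAAAAAAAAAAAAAAAAAAAAAAAAAAAAAAAAAAAAAAAAAAAAAAAAAAAAAAAAAAAAAAAAAAAAAAAAAAAAAAAAAAAAAAAAAAAAAAAAAAAAAAAAAAAAAAAAAAAAAAAAAAAAAAAAAAAAAAAAAAAAAAAAAAAAAAAAAAAAAAAAAAAAAAAAAAAAAAAAAAAAAAAAAAAAAAAAAAAAAAAAAAAAAAAAAAAAAAAAAAAAAAAAAAAAAAAAAAAAAAAAAAAAAAAAAAAAAAAAAAAAAAAAAAAAAAAAAAAAAAAAAAAAAAAAAAAAAAAAAAAAAAAAAAAAAAAAAAAAAAAAAAAAAAAAAAAAAAAAAAAAAAAAAAAAAAAAAAAAAAAAAAAAAAAAAAAAAAAAAAAAAAAAAAAAAAAAAAAAAAAAAAAAAAAAAAAAAAAAAAAAAAAAAAAAAAAAAAAAAAAAAAAAAAAAAAAAAAAAAAAAAAAAAAAAAAAAAAAAAAAAAAAAAAAAAAAAAAAAAAAAAAAAAAAAAAAAAAAAAAAAAAAAAAAAAAAAAAAAAAAAAAAAAAAAAAAAAAAAAAAAAAAAAAAAAAAAAAAAAAAAAAAAAAAAAAAAAAAAAAAAAAAAAAAAAAAAAAAAAAAAAAAAAAAAAAAAAAAAAAAAAAGAAAAAAAAAAAAAAAPgAAAAAAAAAAAAAAPwAAAAAAAAAAAAAAP4AAAAAAAAAAAAAAP4AAAAAAAAAAAAAAP8AAAAAAAAAAAAAAf8AAAAAAAAAAAAAAf+AAAAAAAAAAAAAAP/gAAAAAAAAAAAAAP/4AAAAAAAAAAAAAP/4AAAAAAAAAAAAAH/4AAAAAAAAAAAAAH/wAAAAAAAAAAAAAH/wAAAAAAAAAAAAAH/wAAAAAAAAAAAAD//wAAAAAAAAAAAAH//gAAAAAAAAAAAAH//gAAAAAAAAAAAAP//AAAAAAAAAAAAAP/8AAAAAAAAAAAAAf/wAAAAAAAAAAAAA//gAAAAAAAAAAAAB/+AAAAAAAAAAAAAD/8AAAAAAAAAAAAAB/4AAAAAAAAAAAAAB/wAAAAAAAAAAAAAAfAAAAAAAAAAAAAAAAAAAAAAAAAAAAAAAAAAAAAAAAAAAAAAAAAAAAAAAAAAAAAAAAAAAAAAAAAAAAAAAAAAAAAAAAAAAAAAAAAAAAAAAAAAAAAAAAAAAAAAAAAAAAAAAAAAAAAAAAAAAAAAAAAAAAAAAAAAAAAAAAAAAAAAAAAAAAAAAAAAAAAAAAAAAAAAAAAAAAAAAAAAAAAAAAAAAAAAAAAAAAAAAAAAAAAAAAAAAAAAAAAAAAAAAAAAAAAAAAAAAAAAAAAAAAAAAAAAAAAAAAAAAA="/>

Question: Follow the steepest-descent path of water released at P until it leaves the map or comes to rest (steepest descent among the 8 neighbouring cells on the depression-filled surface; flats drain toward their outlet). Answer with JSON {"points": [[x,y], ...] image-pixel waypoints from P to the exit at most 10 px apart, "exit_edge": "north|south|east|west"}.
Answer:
{"points": [[435, 183], [445, 175], [453, 164], [456, 153], [456, 143], [457, 132], [463, 123], [473, 123], [484, 124], [495, 124], [505, 127], [516, 135], [527, 144], [528, 155], [528, 165], [528, 176], [528, 187], [525, 197], [523, 208], [525, 219], [527, 229], [527, 240], [527, 251], [529, 261], [537, 272], [547, 276], [553, 275]], "exit_edge": "east"}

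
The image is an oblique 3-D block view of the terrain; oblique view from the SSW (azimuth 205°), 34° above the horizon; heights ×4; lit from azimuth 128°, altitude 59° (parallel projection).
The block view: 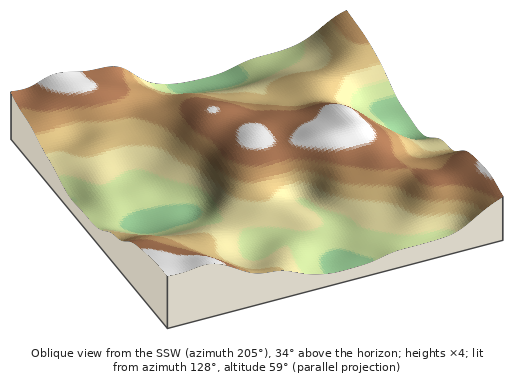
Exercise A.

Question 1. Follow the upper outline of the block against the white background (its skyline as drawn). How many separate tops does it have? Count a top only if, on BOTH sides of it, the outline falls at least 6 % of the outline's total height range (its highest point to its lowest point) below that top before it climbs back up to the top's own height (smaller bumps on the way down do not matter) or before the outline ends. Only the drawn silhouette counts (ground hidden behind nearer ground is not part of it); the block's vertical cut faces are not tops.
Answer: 2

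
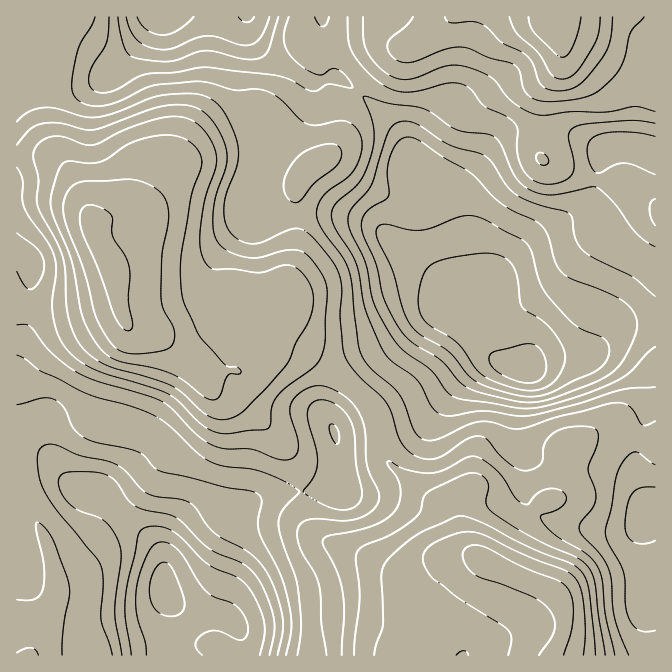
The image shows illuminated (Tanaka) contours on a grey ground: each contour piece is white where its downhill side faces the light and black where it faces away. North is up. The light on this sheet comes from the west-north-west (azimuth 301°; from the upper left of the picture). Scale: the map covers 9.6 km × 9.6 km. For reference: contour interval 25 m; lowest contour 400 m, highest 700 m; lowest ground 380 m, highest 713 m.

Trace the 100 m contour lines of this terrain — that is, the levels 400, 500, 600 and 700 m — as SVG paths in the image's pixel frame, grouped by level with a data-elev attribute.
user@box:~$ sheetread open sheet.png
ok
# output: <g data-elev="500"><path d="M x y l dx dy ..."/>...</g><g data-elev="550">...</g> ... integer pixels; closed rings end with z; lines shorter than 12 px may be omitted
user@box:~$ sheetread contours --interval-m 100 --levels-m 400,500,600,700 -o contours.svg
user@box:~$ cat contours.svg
<g data-elev="400"><path d="M165 616l-6-4-5-5-3-7-2-8 1-10 4-10 5-7 5-3 5 2 5 7 8 21 3 12-1 6-4 4-6 2z"/><path d="M520 382l-14-5-12-9-5-8 2-7 6-2 28-7 7 0 7 3 4 6 3 7 0 8-2 7-4 5-5 2z"/></g><g data-elev="500"><path d="M112 655l-11-35 2-36-2-17-4-9-42-50-12-20-4-13-2-17 2-8 6-5 10 0 24 10 33 8 13 7 15 18 8 5 9 4 22 2 10 3 6 5 12 18 8 9 29 15 10 7 8 9 7 12 12 31 2 20-5 27"/><path d="M655 347l-8 7-17 18-10 7-31 14-40 12-15 3-14 0-65-11-8-5-17-23-29-21-13-18-15-28-7-37-16-35-2-8 0-7 5-8 18-22 14-45 5-11 8-7 7-1 7 1 8 4 28 18 30 9 8 4 8 8 14 22 12 10 17 7 32 9 3 5 3 20 8 12 12 8 39 19 21 19"/><path d="M278 17l-10 33-3 5-5 3-15 1-30-7-10-1-10 2-18 7-12 2-27-3-10-5-6-12-4-25"/></g><g data-elev="600"><path d="M615 655l-10-40-3-37-4-11-6-8-7-6-32-19-8-9-4-7 0-3 14-4 8-6 3-7-1-5-8-4-10 0-10 4-9 11-4 0-9-6-11-20-8-8-12-10-10-4-9 2-22 12-13 3-23-3-19-9-1 1 1 3 9 12 3 11-1 14-5 10-9 8-11 5-19 6-25 4-6 3-1 7 14 26 6 21 1 22-2 41"/><path d="M17 167l6 13-1 18 3 10 5 10 18 25 6 14 2 13-4 30 1 17 7 21 11 15 12 10 15 8 57 17 14 6 10 8 21 21 14 8 15 3 35-4 4-2 3-5 1-16 5-10 10-10 27-20 7-10 4-17 2-53-3-10-7-10-9-11-6-5-14-1-28 7-11 1-20-7-11-9-5-14 1-20 2-15 10-26 1-12-5-18-12-19-8-7-8-4-12-2-15 0-17 4-56 21-10-1-26-6-18 1-11 6-12 15"/><path d="M413 17l-6 8-15 12-4 5-1 5 2 5 8 8 7 2 8 0 35-13 10-2 10 1 21 9 27 8 5 7 3 15 4 7 8 5 14 3 35-4 10-5 9-6 11-10 6-9 5-11 5-24 14-16"/></g><g data-elev="700"><path d="M564 655l7-23 2-18-1-17-6-10-9-7-35-14-37-19-10-2-8 2-4 5 0 6 4 9 7 7 8 4 20 6 32 13 10 7 7 8 3 8 0 10-3 8-12 17"/><path d="M126 330l4 0 3-5-5-23 2-27-2-11-3-9-12-18-2-22-5-5-7-3-12-2-5 3-2 6 0 8 2 9 17 41 15 42 6 11z"/></g>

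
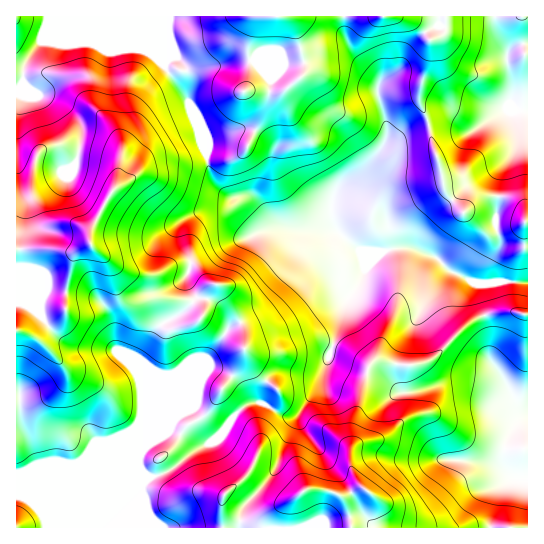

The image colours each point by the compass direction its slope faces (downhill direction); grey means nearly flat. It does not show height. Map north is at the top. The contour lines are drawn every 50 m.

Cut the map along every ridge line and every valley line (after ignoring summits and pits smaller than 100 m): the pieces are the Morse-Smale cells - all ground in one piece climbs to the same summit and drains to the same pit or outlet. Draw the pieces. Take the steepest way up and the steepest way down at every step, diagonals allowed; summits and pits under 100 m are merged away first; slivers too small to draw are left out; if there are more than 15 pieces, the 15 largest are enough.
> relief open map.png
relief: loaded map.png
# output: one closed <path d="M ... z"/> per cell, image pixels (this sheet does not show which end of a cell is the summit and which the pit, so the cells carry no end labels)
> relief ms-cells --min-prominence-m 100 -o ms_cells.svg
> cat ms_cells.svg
<path d="M527 16l-32 1 4 17 9 17-1 11 6 25-2 16 6 7-12 1-32 20-8 0-15-8-11 0-30 8-11 8-12 4-23 32-28 20-3 8 0 16 3 12-40-2-14-4-6-2-24-26-20 0-16-14-7-16-1-22-7-18-13-29-23-33 3-4-1-45-150 1 1 511 129 0-1-29-4-10 2-6 6-6 9-1 12-5 23-19 22-12 10-10 8-13 10-10 8-4 14 1 13 9 11 4 8-1 3-3 21-30 24-78 15-22 5-14 17-17 13-4 18 0 21 8 15 14-18 20-30 57-5 26 4 17 2 2 11 0 37-11 16 0 13 3 28 11 15 13 6 1z"/><path d="M413 248l-18 0-10 3-20 18-5 14-15 22-24 78-24 33-14 0-18-12-14-1-8 4-10 10-8 13-10 10-22 12-23 19-12 5-9 1-6 6-2 7 4 9 2 29 344-1 6-36 10-10 12-3-6-2-6-6-3-17 8-22 10-11 6-3 0-7-6-2-15-13-28-11-13-3-16 0-37 11-11 0-2-2-4-17 5-26 30-57 18-20-15-14z"/><path d="M494 16l-327 0 0 45-3 4 28 44 15 36 0 16 5 18 13 14 6 4 20 0 24 26 6 2 14 4 40 2-3-12 0-16 3-8 28-20 23-32 12-4 11-8 30-8 11 0 15 8 8 0 32-20 12-1-6-7 2-16-6-25 1-11-9-17z"/><path d="M527 417l-12 10-10 19 0 21 8 9 6 2-12 3-10 10-6 30 0 7 37-1z"/>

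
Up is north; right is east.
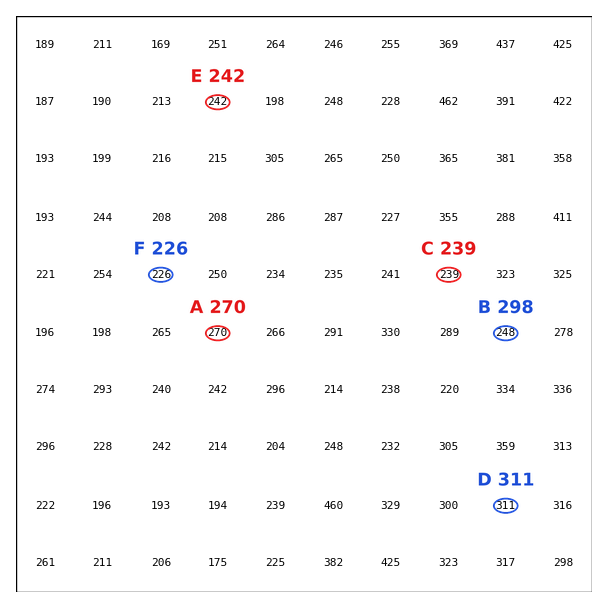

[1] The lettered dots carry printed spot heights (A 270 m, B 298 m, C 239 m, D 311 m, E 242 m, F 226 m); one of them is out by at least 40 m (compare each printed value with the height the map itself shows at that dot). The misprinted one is B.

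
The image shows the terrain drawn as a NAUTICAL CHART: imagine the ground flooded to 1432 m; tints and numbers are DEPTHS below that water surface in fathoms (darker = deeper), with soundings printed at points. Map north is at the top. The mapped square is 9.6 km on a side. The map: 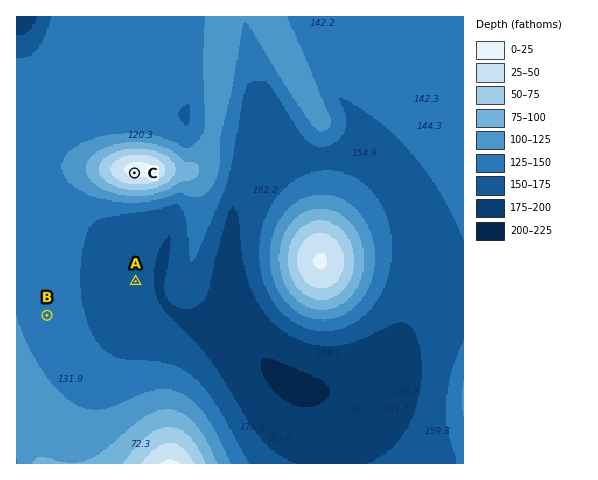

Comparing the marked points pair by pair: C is above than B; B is above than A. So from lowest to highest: A B C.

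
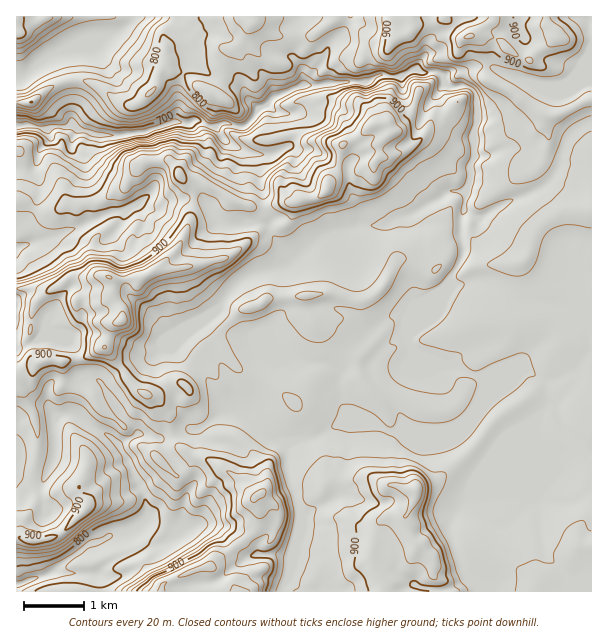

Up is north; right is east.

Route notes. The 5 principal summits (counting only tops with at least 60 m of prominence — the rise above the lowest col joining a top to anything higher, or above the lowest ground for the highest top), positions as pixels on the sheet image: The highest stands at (122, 321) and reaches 990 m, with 340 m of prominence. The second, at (209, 566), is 964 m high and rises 94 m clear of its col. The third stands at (327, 188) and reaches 958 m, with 85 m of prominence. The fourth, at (416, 489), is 956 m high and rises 100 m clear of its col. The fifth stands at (470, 36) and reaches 943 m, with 97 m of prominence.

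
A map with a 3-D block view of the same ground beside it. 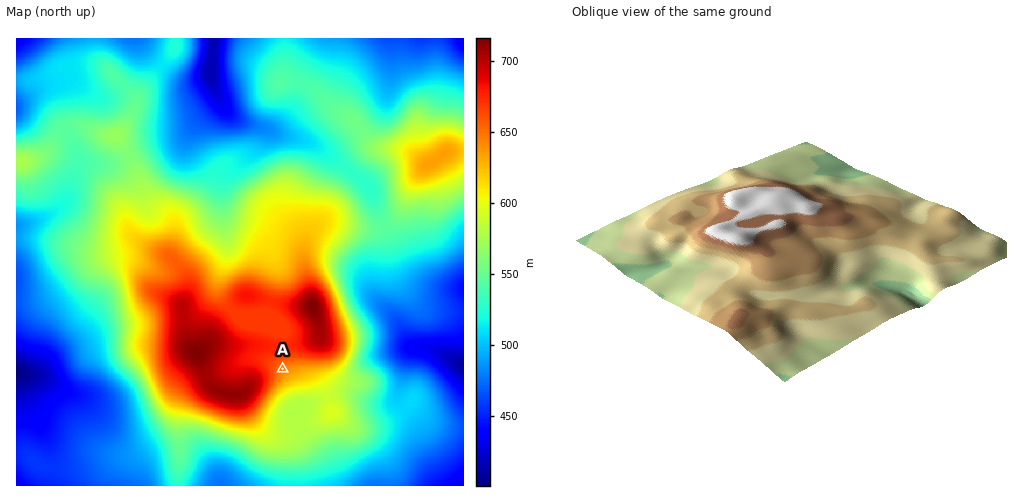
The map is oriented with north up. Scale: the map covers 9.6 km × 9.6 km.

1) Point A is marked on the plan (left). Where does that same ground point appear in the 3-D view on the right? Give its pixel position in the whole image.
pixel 725 216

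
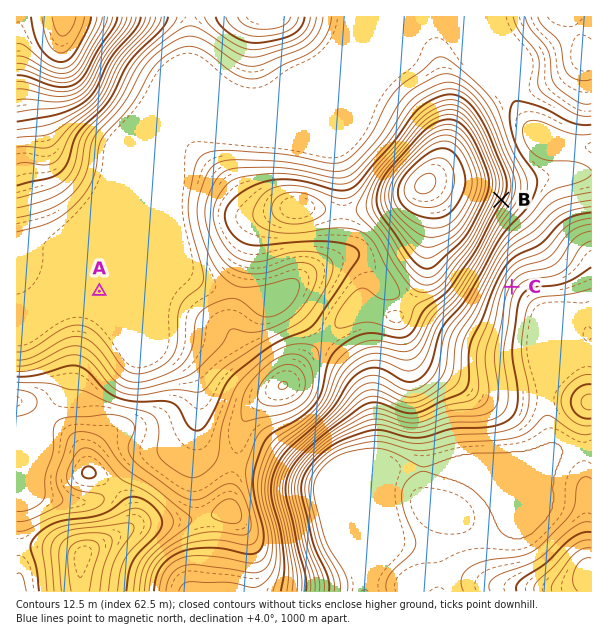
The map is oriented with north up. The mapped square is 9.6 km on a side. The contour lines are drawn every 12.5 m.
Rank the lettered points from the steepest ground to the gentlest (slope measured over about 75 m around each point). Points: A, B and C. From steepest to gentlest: B C A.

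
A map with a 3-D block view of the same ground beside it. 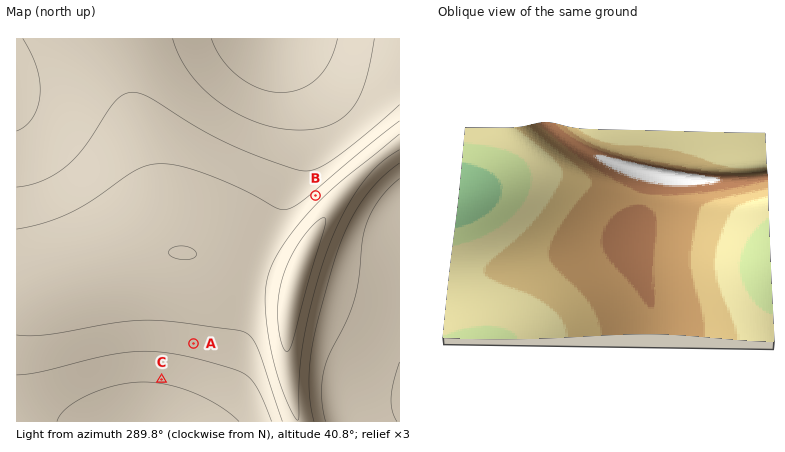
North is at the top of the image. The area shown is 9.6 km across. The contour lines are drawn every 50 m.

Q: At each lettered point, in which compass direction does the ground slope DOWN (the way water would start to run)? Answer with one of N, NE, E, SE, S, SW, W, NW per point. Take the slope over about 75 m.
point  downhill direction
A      S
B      NW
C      S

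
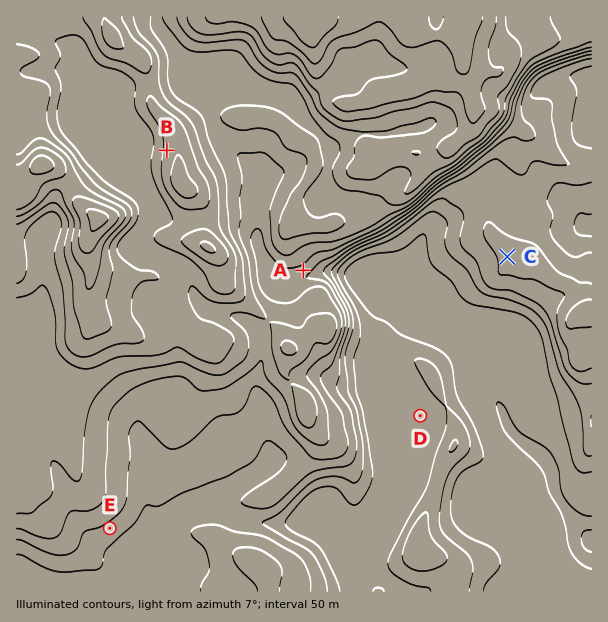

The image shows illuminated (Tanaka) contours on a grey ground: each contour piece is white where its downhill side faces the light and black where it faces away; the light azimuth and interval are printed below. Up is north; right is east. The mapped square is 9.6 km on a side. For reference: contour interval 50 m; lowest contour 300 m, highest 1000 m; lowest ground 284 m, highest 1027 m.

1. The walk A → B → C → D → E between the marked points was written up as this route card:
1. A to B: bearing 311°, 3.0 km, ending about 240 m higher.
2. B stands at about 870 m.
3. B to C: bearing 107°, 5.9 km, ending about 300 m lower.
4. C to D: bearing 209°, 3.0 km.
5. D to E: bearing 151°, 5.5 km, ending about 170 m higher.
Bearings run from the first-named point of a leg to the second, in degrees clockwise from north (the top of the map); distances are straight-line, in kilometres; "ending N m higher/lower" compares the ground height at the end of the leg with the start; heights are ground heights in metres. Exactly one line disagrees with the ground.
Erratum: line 5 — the bearing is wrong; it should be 250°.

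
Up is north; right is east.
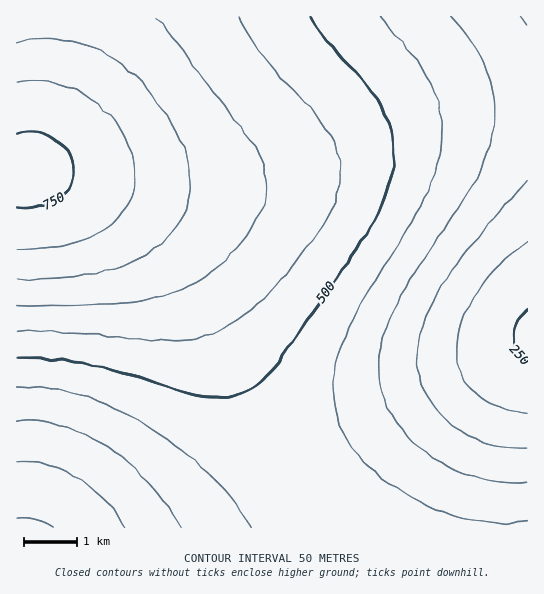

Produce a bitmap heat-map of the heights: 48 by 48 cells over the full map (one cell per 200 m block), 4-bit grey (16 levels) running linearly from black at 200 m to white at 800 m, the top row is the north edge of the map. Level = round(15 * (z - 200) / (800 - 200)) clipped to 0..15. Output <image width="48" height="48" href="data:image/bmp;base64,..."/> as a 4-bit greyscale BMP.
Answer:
<image width="48" height="48" href="data:image/bmp;base64,Qk32BAAAAAAAAHYAAAAoAAAAMAAAADAAAAABAAQAAAAAAIAEAAATCwAAEwsAABAAAAAAAAAAAAAAABEREQAiIiIAMzMzAERERABVVVUAZmZmAHd3dwCIiIgAmZmZAKqqqgC7u7sAzMzMAN3d3QDu7u4A////ACIjMzM0REVVVWZmZnd3d3d3d3d3ZmZmZjMzMzNERFVVVmZmZ3d3d3d3d3ZmZmZmZjMzMzRERFVVZmZmd3d3d3d3dmZmZmZmZjMzM0RERVVWZmZmd3d3d3d3ZmZmZlVVVTMzREREVVVWZmZnd3d3d3d2ZmZmVVVVVURERERFVVVmZmZ3d3d3d3ZmZmZVVVVVVUREREVVVWZmZnd3d3d3d3ZmZmVVVURERERERFVVVmZmZ3d3d3d3d2ZmZlVVRERERERFVVVVZmZnd3d3d3d3dmZmZVVURERDM1VVVVVmZmZ3d3d3d3d3dmZmVVVERDMzM1VVVWZmZnd3d3d3d3d3dmZlVVREQzMzM2ZmZmZmd3d3d3d3d3d3dmZlVUREMzMyImZmZmZ3d3d3eIiHd3d3dmZlVURDMzIiImZmd3d3d3iIiIiIh3d3dmZlVURDMyIiInd3d3d3iIiIiIiIiHd3dmZVVUQzMyIiIXd3d4iIiIiIiIiIiId3dmZlVEQzMiIiEYiIiIiIiIiIiIiIiId3dmZlVUQzMiIhEYiIiIiZmZmZmZmIiIh3d2ZlVUQzMiIhEZmZmZmZmZmZmZmYiIiHd2ZlVURDMyIhEZmZmZmZmZmZmZmZiIiHd3ZmVURDMyIiEaqqqqqqqqqqmZmZmYiId3ZmVVRDMyIiEaqqqqqqqqqqqpmZmYiIh3dmZVREMzIiIbu7u7u7qqqqqqqZmZiIh3d2ZVVEMzMiIru7u7u7u7uqqqqpmZmIiHd2ZlVEQzMiIszMzMu7u7u6qqqqmZmYiId3ZlVURDMyIszMzMzMu7u7uqqqqZmZiId3ZmVVREMzIt3d3MzMzLu7u6qqqpmZmIh3dmZVREMzMt3d3dzMzMu7u7qqqqmZmIiHd2ZVVEQzM93d3d3czMy7u7qqqqmZmYiHd2ZlVURDM+7u3d3dzMzLu7uqqqqZmYiId3ZmVVREM+7u7d3d3MzLu7uqqqqZmZiId3ZmVVREQ+7u7t3d3MzLu7uqqqqZmZiIh3dmZVVERO7u7u3d3MzLu7uqqqqpmZiIh3dmZVVURO7u7u3d3MzLu7uqqqqZmZmIh3d2ZlVURO7u7u3d3MzLu7uqqqqZmZiIh3d2ZlVVRO7u7t3d3MzLu7qqqqqZmZiIh3d2ZlVVRO7u7d3dzMy7u7qqqqmZmZiIh3d2ZmVVVO7u3d3dzMy7u6qqqpmZmYiIh3d2ZmVVVN3d3d3czMu7u6qqqpmZmYiIh3d2ZmVVVN3d3d3MzLu7uqqqqZmZmIiId3d2ZmVVVN3d3dzMzLu7qqqqmZmZiIiId3dmZmVVVN3dzMzMy7u7qqqpmZmYiIiHd3dmZlVVVMzMzMzMu7u6qqqZmZmIiIh3d3ZmZlVVVMzMzMy7u7uqqqmZmZiIiId3d2ZmZlVVRMzMzLu7u7qqqqmZmYiIiHd3d2ZmZVVVRLu7u7u7u6qqqpmZmYiIh3d3dmZmVVVURLu7u7u7uqqqqZmZmIiIh3d3ZmZlVVVURLu7u7u6qqqqqZmZmIiId3d2ZmZlVVVERA=="/>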